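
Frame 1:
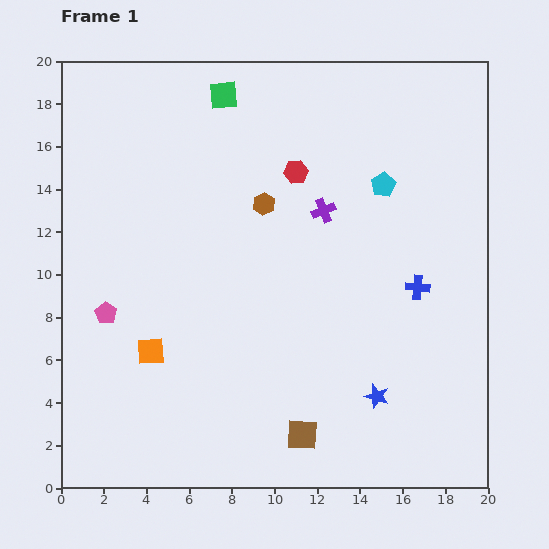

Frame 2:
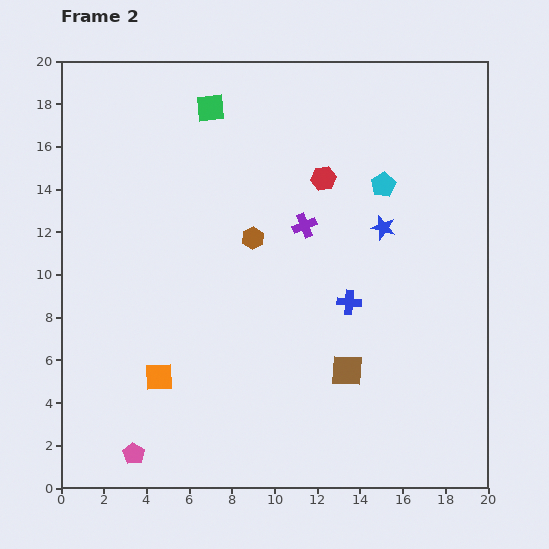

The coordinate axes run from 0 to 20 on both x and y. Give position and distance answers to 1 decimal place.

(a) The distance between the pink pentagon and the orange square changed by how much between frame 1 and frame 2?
+1.0

Distance in frame 1: 2.8. Distance in frame 2: 3.8.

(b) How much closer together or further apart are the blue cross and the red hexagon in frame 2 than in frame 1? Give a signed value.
-2.0

Distance in frame 1: 7.9. Distance in frame 2: 5.9.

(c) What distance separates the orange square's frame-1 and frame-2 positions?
1.3

The orange square moved from (4.2, 6.4) to (4.6, 5.2), a distance of √(0.4² + 1.2²) ≈ 1.3.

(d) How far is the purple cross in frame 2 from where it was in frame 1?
1.1

The purple cross moved from (12.3, 13.0) to (11.4, 12.3), a distance of √(0.9² + 0.7²) ≈ 1.1.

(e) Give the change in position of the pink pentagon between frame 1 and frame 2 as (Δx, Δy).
(1.3, -6.6)

The pink pentagon was at (2.1, 8.2) in frame 1 and (3.4, 1.6) in frame 2.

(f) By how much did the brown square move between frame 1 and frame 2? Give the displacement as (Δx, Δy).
(2.1, 3.0)

The brown square was at (11.3, 2.5) in frame 1 and (13.4, 5.5) in frame 2.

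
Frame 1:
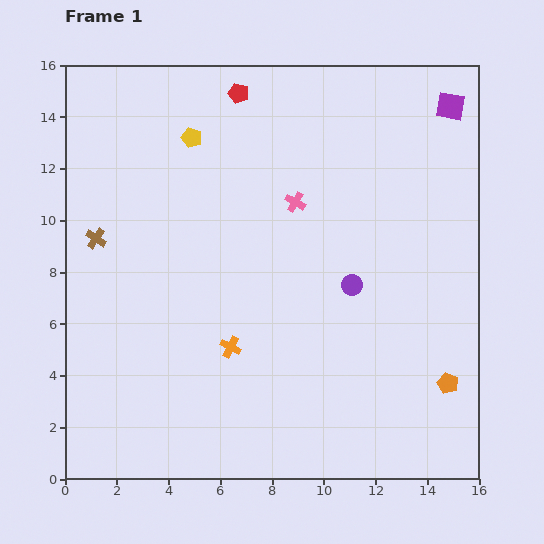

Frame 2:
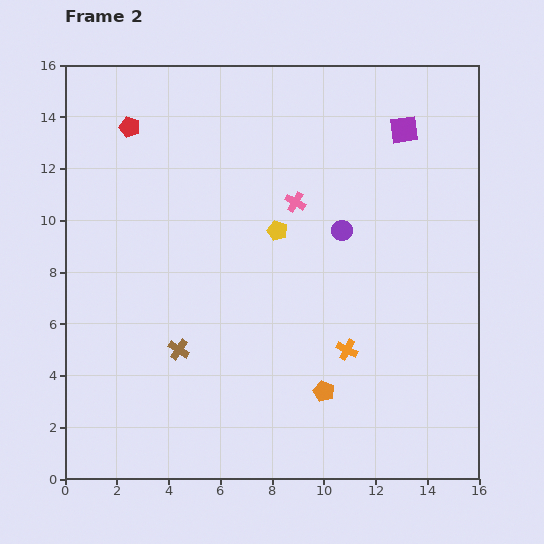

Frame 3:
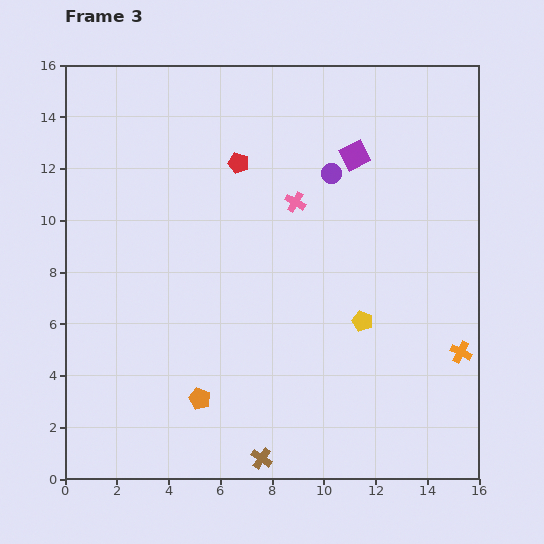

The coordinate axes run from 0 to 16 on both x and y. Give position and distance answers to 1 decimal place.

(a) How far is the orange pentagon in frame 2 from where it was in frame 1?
4.8

The orange pentagon moved from (14.8, 3.7) to (10.0, 3.4), a distance of √(4.8² + 0.3²) ≈ 4.8.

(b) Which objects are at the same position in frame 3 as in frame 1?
the pink cross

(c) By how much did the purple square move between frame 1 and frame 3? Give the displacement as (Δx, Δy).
(-3.7, -1.9)

The purple square was at (14.9, 14.4) in frame 1 and (11.2, 12.5) in frame 3.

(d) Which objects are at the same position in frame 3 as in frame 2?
the pink cross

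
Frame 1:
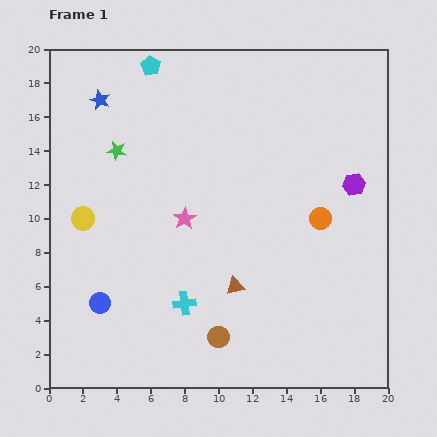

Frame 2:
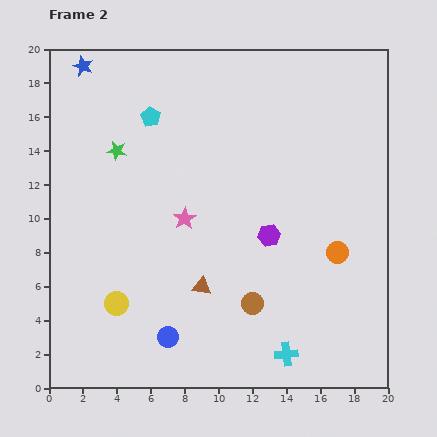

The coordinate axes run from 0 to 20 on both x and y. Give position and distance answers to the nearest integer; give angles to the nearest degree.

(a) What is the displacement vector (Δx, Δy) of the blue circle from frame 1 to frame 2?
(4, -2)

The blue circle was at (3, 5) in frame 1 and (7, 3) in frame 2.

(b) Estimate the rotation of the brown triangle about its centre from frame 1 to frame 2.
23° clockwise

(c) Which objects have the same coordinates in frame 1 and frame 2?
the pink star, the green star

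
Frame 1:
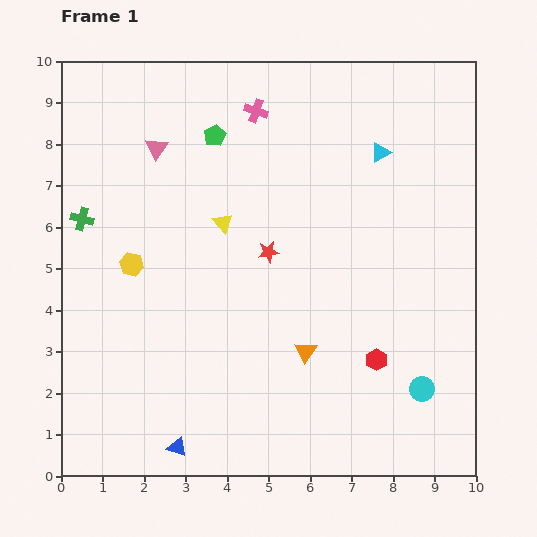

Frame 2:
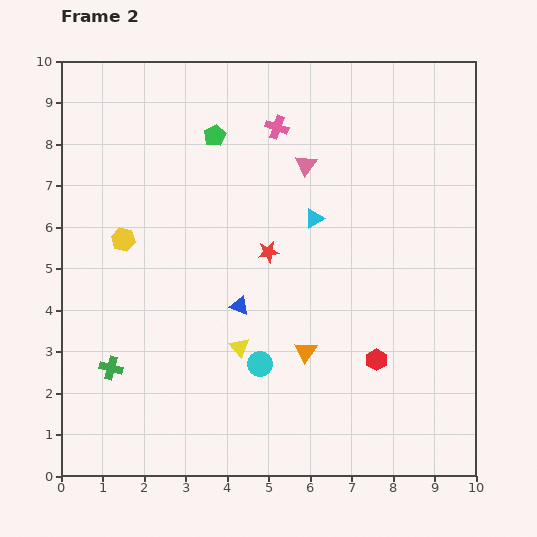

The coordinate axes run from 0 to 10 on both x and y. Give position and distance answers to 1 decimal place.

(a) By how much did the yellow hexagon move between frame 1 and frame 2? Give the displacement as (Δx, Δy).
(-0.2, 0.6)

The yellow hexagon was at (1.7, 5.1) in frame 1 and (1.5, 5.7) in frame 2.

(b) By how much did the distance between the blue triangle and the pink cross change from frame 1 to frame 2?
-3.9

Distance in frame 1: 8.3. Distance in frame 2: 4.4.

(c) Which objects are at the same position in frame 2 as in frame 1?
the red hexagon, the orange triangle, the red star, the green pentagon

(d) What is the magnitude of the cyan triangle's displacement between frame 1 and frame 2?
2.3

The cyan triangle moved from (7.7, 7.8) to (6.1, 6.2), a distance of √(1.6² + 1.6²) ≈ 2.3.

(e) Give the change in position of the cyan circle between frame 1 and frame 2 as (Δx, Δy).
(-3.9, 0.6)

The cyan circle was at (8.7, 2.1) in frame 1 and (4.8, 2.7) in frame 2.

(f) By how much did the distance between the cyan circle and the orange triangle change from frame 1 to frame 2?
-1.8

Distance in frame 1: 2.9. Distance in frame 2: 1.1.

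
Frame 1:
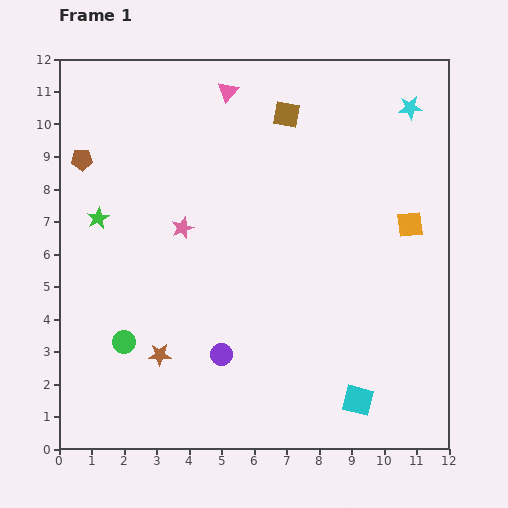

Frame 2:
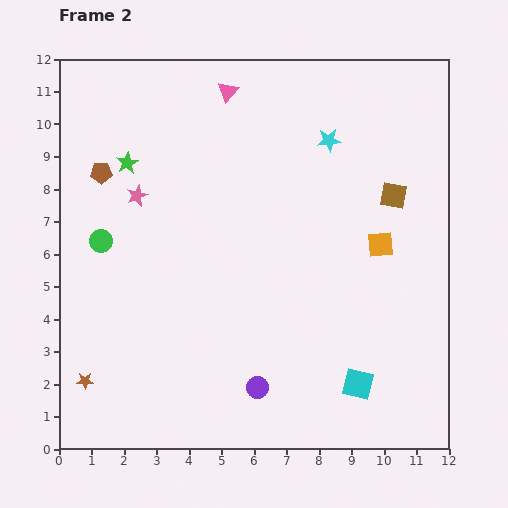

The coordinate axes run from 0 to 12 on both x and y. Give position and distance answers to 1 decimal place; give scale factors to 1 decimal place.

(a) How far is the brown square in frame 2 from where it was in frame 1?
4.1

The brown square moved from (7.0, 10.3) to (10.3, 7.8), a distance of √(3.3² + 2.5²) ≈ 4.1.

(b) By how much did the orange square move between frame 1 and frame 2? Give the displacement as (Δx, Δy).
(-0.9, -0.6)

The orange square was at (10.8, 6.9) in frame 1 and (9.9, 6.3) in frame 2.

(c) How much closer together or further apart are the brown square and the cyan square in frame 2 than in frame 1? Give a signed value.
-3.2

Distance in frame 1: 9.1. Distance in frame 2: 5.9.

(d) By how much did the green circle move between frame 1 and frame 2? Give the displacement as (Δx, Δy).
(-0.7, 3.1)

The green circle was at (2.0, 3.3) in frame 1 and (1.3, 6.4) in frame 2.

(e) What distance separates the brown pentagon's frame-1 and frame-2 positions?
0.7

The brown pentagon moved from (0.7, 8.9) to (1.3, 8.5), a distance of √(0.6² + 0.4²) ≈ 0.7.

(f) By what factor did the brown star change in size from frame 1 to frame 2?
0.8×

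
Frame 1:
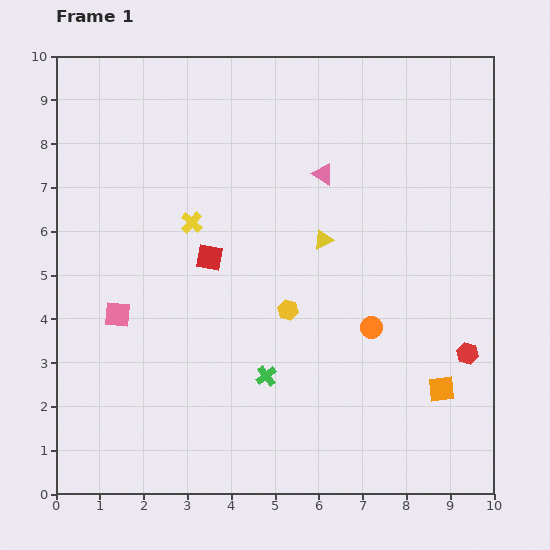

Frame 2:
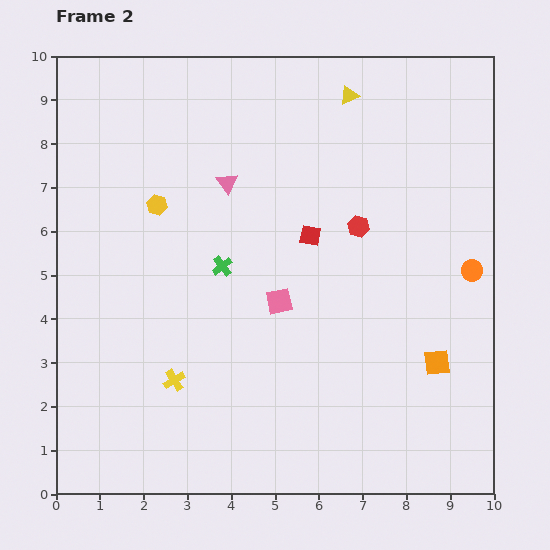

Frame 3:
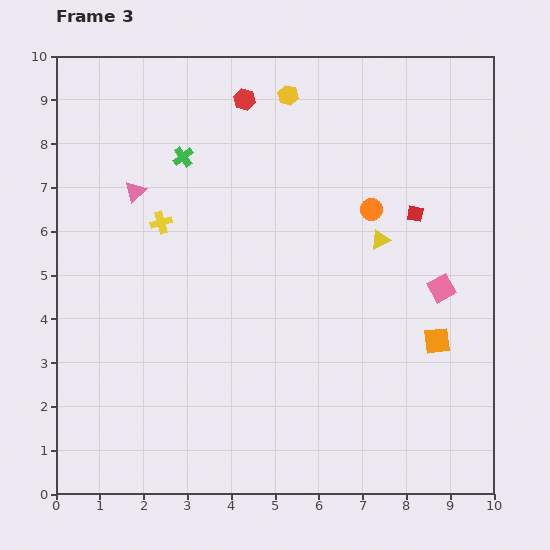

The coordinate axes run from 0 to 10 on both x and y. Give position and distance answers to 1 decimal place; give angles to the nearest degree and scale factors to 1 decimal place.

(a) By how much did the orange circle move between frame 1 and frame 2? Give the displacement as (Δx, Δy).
(2.3, 1.3)

The orange circle was at (7.2, 3.8) in frame 1 and (9.5, 5.1) in frame 2.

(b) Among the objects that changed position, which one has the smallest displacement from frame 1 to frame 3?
the yellow cross

(moved 0.7)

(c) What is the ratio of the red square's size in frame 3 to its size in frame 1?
0.6×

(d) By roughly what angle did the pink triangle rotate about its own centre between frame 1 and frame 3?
45° clockwise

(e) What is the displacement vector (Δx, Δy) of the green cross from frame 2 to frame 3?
(-0.9, 2.5)

The green cross was at (3.8, 5.2) in frame 2 and (2.9, 7.7) in frame 3.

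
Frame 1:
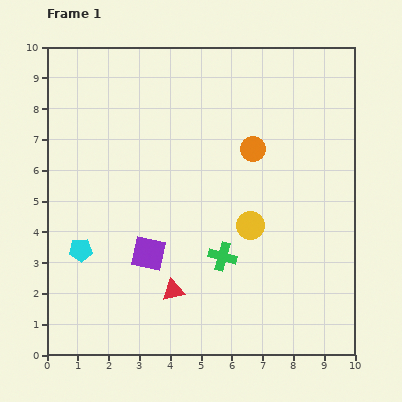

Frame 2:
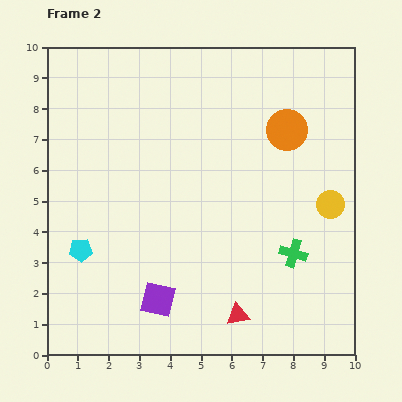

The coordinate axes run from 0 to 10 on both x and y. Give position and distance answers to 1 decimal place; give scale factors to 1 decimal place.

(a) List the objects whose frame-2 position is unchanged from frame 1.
the cyan pentagon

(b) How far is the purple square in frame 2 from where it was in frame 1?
1.5

The purple square moved from (3.3, 3.3) to (3.6, 1.8), a distance of √(0.3² + 1.5²) ≈ 1.5.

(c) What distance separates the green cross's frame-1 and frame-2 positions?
2.3

The green cross moved from (5.7, 3.2) to (8.0, 3.3), a distance of √(2.3² + 0.1²) ≈ 2.3.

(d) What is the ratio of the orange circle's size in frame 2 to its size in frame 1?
1.6×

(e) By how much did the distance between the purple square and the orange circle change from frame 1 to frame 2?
+2.1

Distance in frame 1: 4.8. Distance in frame 2: 6.9.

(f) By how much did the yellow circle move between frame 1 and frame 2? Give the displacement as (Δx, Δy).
(2.6, 0.7)

The yellow circle was at (6.6, 4.2) in frame 1 and (9.2, 4.9) in frame 2.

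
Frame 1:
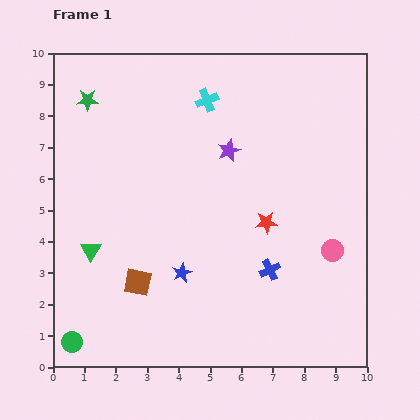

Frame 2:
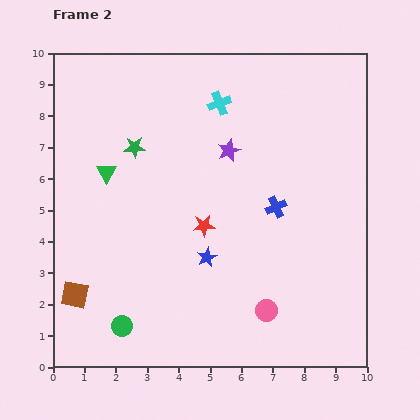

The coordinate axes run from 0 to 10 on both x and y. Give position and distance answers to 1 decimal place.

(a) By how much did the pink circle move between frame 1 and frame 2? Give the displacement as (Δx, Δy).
(-2.1, -1.9)

The pink circle was at (8.9, 3.7) in frame 1 and (6.8, 1.8) in frame 2.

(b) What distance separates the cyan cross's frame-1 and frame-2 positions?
0.4

The cyan cross moved from (4.9, 8.5) to (5.3, 8.4), a distance of √(0.4² + 0.1²) ≈ 0.4.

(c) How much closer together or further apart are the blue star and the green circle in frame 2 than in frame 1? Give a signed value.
-0.6

Distance in frame 1: 4.1. Distance in frame 2: 3.5.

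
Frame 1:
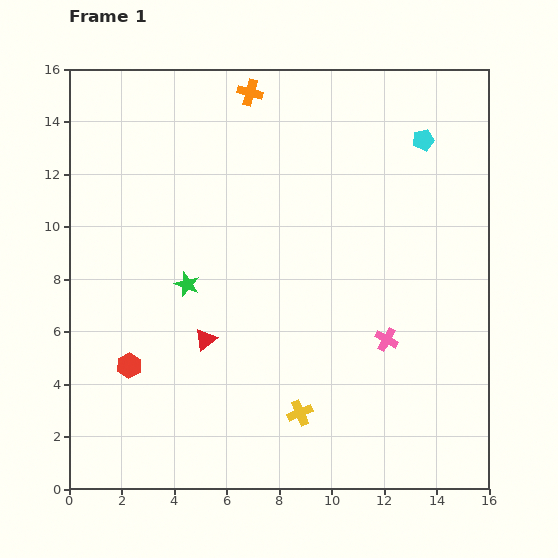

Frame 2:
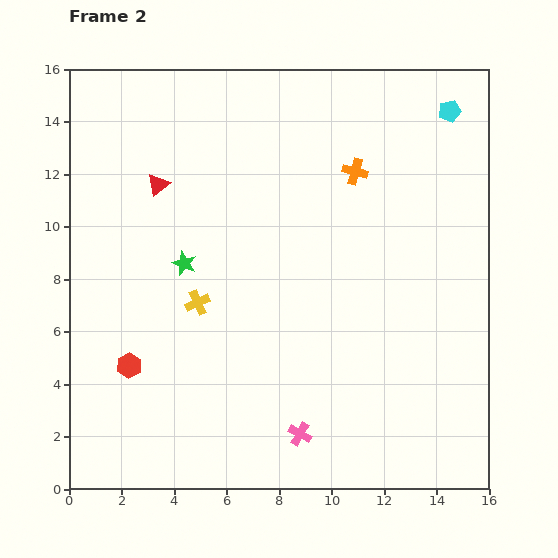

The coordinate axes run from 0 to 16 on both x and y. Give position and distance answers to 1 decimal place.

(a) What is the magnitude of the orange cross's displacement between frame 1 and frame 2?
5.0

The orange cross moved from (6.9, 15.1) to (10.9, 12.1), a distance of √(4.0² + 3.0²) ≈ 5.0.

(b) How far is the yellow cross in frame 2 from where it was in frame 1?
5.7

The yellow cross moved from (8.8, 2.9) to (4.9, 7.1), a distance of √(3.9² + 4.2²) ≈ 5.7.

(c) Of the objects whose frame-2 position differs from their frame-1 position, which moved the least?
the green star

(moved 0.8)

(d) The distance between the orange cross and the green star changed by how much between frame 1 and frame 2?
-0.3

Distance in frame 1: 7.7. Distance in frame 2: 7.4.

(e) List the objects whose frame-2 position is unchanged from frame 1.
the red hexagon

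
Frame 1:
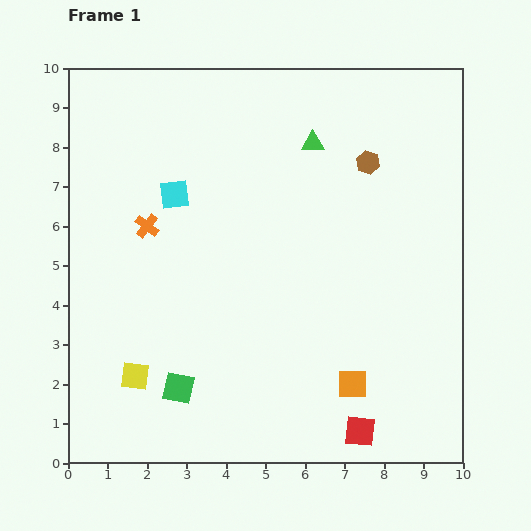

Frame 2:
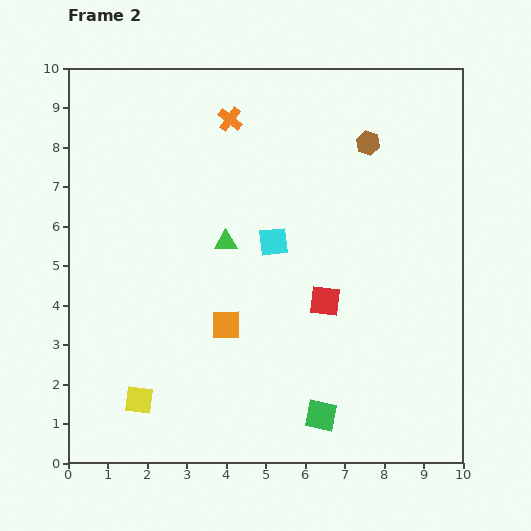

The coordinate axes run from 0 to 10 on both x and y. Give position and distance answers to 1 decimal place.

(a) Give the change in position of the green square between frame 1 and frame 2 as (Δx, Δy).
(3.6, -0.7)

The green square was at (2.8, 1.9) in frame 1 and (6.4, 1.2) in frame 2.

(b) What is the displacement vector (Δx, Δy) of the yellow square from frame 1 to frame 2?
(0.1, -0.6)

The yellow square was at (1.7, 2.2) in frame 1 and (1.8, 1.6) in frame 2.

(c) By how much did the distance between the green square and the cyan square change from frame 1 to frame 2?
-0.3

Distance in frame 1: 4.9. Distance in frame 2: 4.6.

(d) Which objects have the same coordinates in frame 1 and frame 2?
none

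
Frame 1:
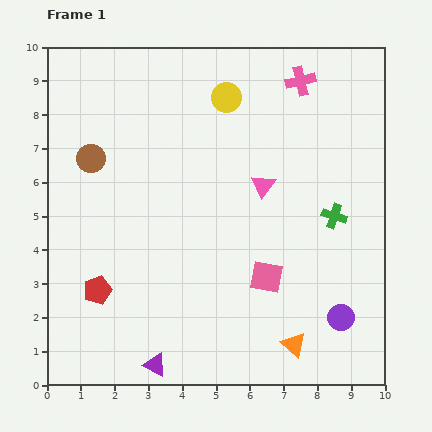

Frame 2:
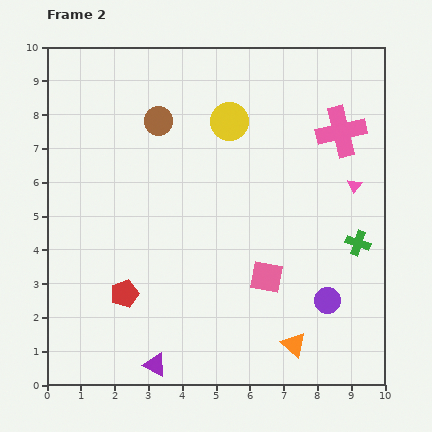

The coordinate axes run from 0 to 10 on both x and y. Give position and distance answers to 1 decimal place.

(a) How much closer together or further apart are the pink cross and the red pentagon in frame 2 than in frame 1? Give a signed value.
-0.6

Distance in frame 1: 8.6. Distance in frame 2: 8.0.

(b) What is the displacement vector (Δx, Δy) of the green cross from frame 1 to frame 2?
(0.7, -0.8)

The green cross was at (8.5, 5.0) in frame 1 and (9.2, 4.2) in frame 2.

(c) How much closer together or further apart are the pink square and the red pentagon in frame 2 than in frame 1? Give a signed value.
-0.8

Distance in frame 1: 5.0. Distance in frame 2: 4.2.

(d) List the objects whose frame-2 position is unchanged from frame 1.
the purple triangle, the orange triangle, the pink square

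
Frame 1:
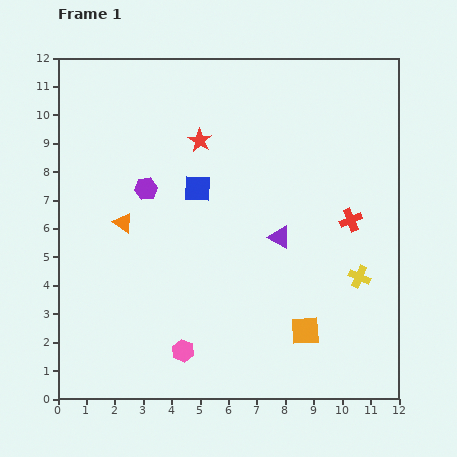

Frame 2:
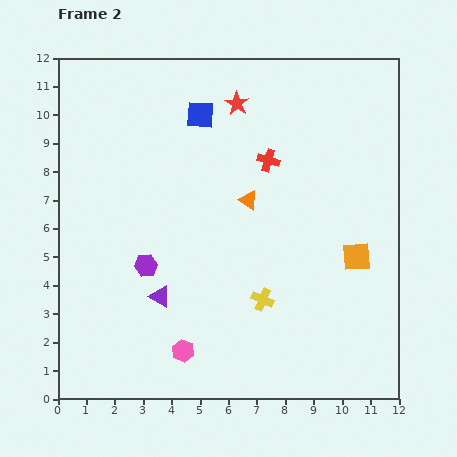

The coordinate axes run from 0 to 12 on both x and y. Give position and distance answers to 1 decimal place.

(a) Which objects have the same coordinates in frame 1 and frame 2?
the pink hexagon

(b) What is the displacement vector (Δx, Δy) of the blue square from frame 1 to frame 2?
(0.1, 2.6)

The blue square was at (4.9, 7.4) in frame 1 and (5.0, 10.0) in frame 2.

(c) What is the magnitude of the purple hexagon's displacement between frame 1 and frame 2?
2.7

The purple hexagon moved from (3.1, 7.4) to (3.1, 4.7), a distance of √(0.0² + 2.7²) ≈ 2.7.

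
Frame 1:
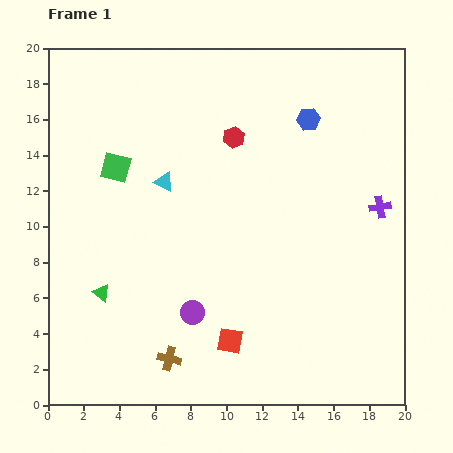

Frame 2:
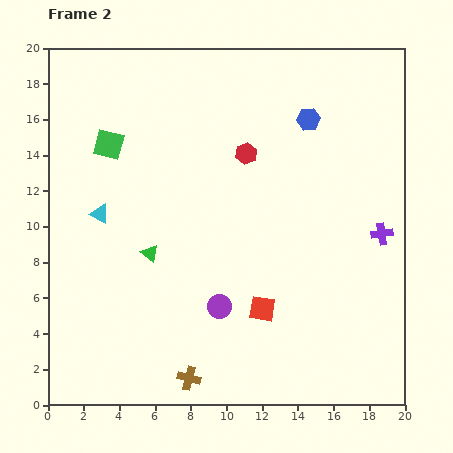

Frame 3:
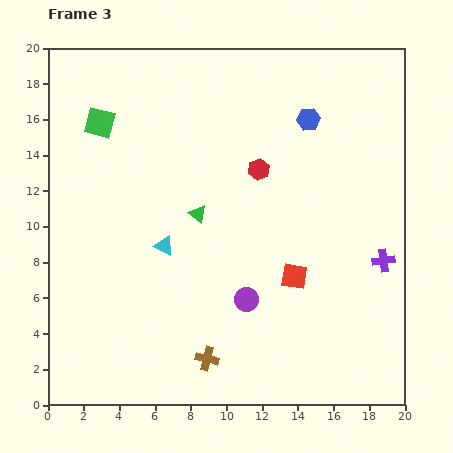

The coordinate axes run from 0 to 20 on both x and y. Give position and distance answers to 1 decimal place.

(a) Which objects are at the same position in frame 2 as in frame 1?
the blue hexagon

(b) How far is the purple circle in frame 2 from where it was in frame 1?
1.5

The purple circle moved from (8.1, 5.2) to (9.6, 5.5), a distance of √(1.5² + 0.3²) ≈ 1.5.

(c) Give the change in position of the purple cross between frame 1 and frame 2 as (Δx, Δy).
(0.1, -1.5)

The purple cross was at (18.6, 11.1) in frame 1 and (18.7, 9.6) in frame 2.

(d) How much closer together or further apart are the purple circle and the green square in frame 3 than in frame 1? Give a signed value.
+3.7

Distance in frame 1: 9.2. Distance in frame 3: 12.9.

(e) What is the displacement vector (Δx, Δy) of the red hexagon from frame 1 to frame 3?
(1.4, -1.8)

The red hexagon was at (10.4, 15.0) in frame 1 and (11.8, 13.2) in frame 3.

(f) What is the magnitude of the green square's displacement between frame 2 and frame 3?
1.3

The green square moved from (3.4, 14.6) to (2.9, 15.8), a distance of √(0.5² + 1.2²) ≈ 1.3.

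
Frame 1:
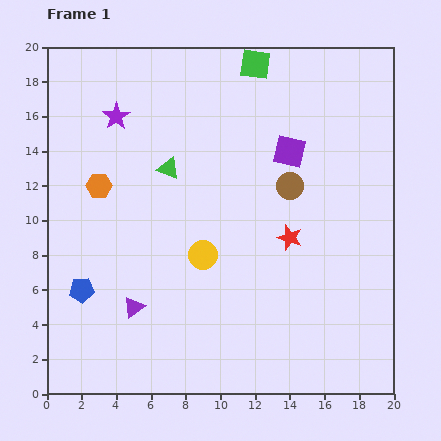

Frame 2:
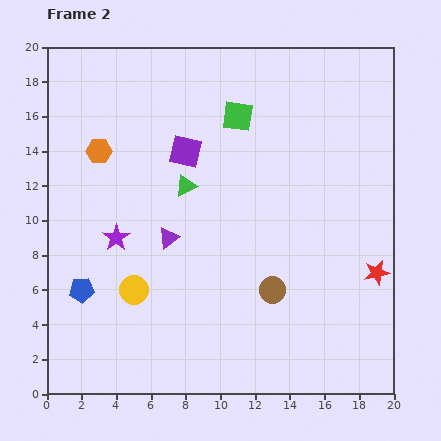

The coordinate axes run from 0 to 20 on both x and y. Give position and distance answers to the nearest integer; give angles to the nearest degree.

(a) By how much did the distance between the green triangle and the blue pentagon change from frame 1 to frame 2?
-1

Distance in frame 1: 9. Distance in frame 2: 8.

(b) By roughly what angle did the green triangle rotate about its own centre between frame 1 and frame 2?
48° counter-clockwise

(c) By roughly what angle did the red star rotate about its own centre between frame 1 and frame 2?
30° counter-clockwise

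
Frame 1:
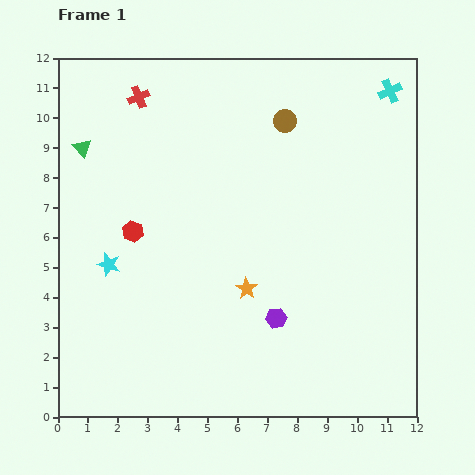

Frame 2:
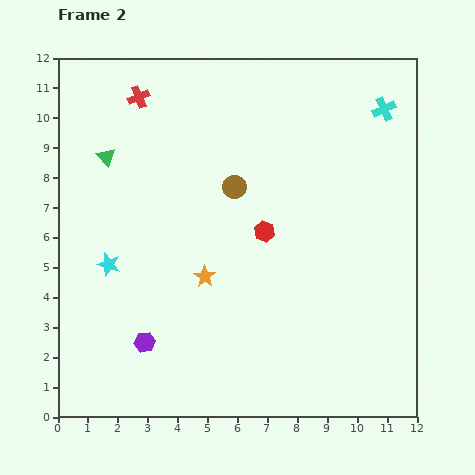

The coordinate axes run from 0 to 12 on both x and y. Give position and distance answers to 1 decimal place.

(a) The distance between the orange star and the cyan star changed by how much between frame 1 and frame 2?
-1.5

Distance in frame 1: 4.7. Distance in frame 2: 3.2.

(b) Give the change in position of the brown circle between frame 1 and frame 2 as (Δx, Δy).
(-1.7, -2.2)

The brown circle was at (7.6, 9.9) in frame 1 and (5.9, 7.7) in frame 2.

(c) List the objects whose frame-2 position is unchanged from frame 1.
the red cross, the cyan star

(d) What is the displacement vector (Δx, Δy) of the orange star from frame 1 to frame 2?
(-1.4, 0.4)

The orange star was at (6.3, 4.3) in frame 1 and (4.9, 4.7) in frame 2.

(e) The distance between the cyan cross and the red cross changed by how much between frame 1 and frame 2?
-0.2

Distance in frame 1: 8.4. Distance in frame 2: 8.2.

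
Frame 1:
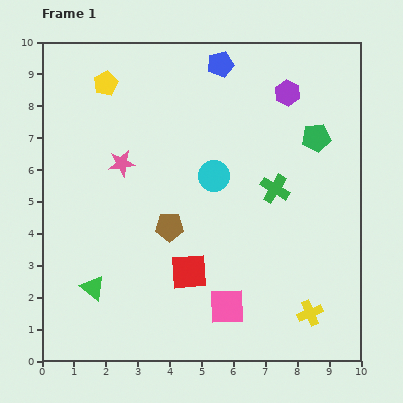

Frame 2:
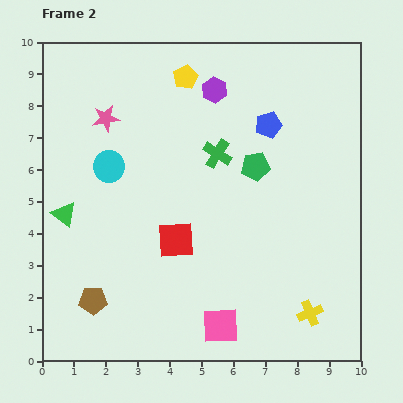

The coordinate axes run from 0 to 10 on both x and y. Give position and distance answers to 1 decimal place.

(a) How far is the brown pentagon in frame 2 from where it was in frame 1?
3.3

The brown pentagon moved from (4.0, 4.2) to (1.6, 1.9), a distance of √(2.4² + 2.3²) ≈ 3.3.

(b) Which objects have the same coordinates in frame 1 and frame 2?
the yellow cross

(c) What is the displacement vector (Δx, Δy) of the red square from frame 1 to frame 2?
(-0.4, 1.0)

The red square was at (4.6, 2.8) in frame 1 and (4.2, 3.8) in frame 2.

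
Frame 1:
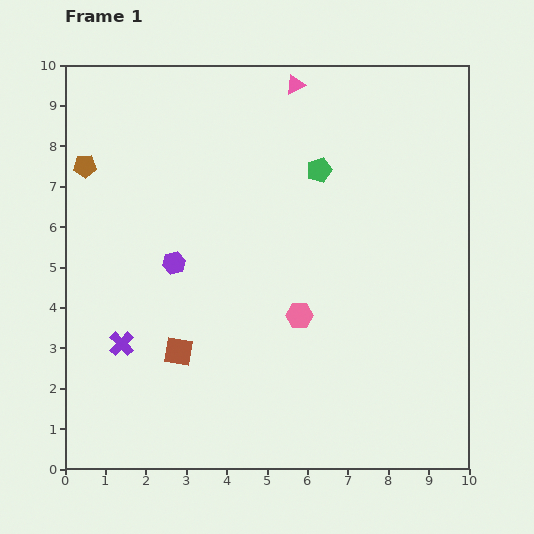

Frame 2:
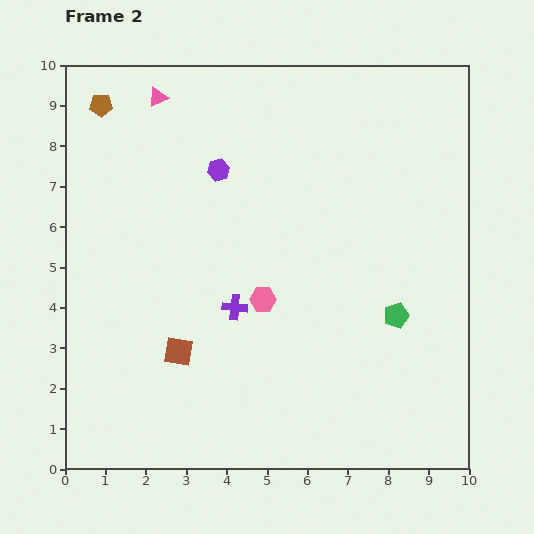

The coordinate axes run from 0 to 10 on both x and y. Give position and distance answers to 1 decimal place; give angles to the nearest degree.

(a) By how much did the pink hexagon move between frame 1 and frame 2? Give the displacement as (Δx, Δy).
(-0.9, 0.4)

The pink hexagon was at (5.8, 3.8) in frame 1 and (4.9, 4.2) in frame 2.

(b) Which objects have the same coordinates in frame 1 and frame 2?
the brown square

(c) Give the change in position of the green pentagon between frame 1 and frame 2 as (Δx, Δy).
(1.9, -3.6)

The green pentagon was at (6.3, 7.4) in frame 1 and (8.2, 3.8) in frame 2.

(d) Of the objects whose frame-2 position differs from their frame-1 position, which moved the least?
the pink hexagon

(moved 1.0)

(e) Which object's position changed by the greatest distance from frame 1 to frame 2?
the green pentagon

(moved 4.1; next 3.4)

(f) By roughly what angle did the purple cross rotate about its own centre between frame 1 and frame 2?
39° counter-clockwise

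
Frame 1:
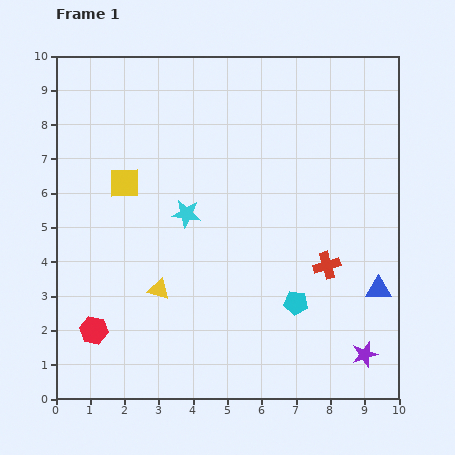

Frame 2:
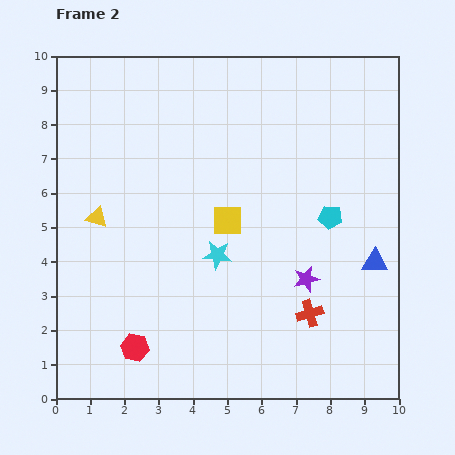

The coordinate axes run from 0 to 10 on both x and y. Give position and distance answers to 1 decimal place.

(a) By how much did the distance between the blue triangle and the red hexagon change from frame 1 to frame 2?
-1.0

Distance in frame 1: 8.4. Distance in frame 2: 7.4.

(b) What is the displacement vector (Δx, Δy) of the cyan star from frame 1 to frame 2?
(0.9, -1.2)

The cyan star was at (3.8, 5.4) in frame 1 and (4.7, 4.2) in frame 2.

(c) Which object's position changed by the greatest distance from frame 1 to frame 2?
the yellow square

(moved 3.2; next 2.8)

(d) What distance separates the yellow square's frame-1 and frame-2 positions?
3.2

The yellow square moved from (2.0, 6.3) to (5.0, 5.2), a distance of √(3.0² + 1.1²) ≈ 3.2.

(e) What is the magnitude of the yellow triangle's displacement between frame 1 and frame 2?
2.8

The yellow triangle moved from (3.0, 3.2) to (1.2, 5.3), a distance of √(1.8² + 2.1²) ≈ 2.8.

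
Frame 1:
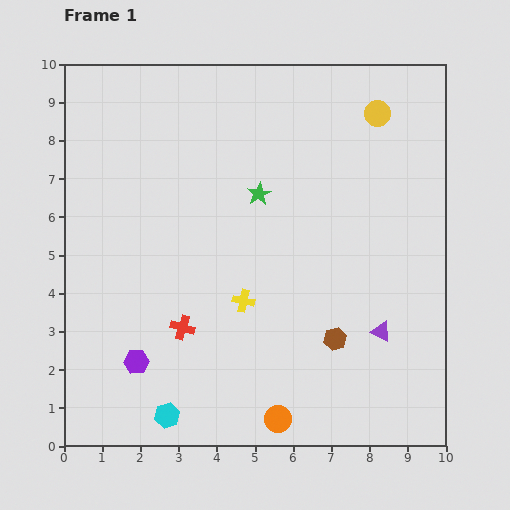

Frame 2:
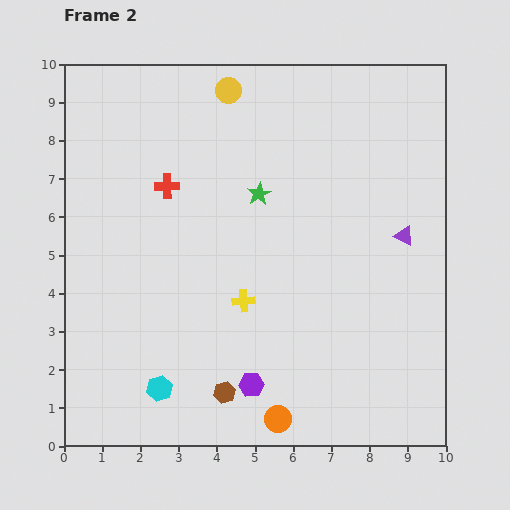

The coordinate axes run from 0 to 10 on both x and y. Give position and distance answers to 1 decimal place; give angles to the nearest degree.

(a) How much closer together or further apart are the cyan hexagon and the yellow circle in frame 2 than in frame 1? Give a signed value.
-1.6

Distance in frame 1: 9.6. Distance in frame 2: 8.0.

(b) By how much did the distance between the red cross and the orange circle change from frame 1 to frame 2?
+3.3

Distance in frame 1: 3.5. Distance in frame 2: 6.8.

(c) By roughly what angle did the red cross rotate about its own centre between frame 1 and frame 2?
19° counter-clockwise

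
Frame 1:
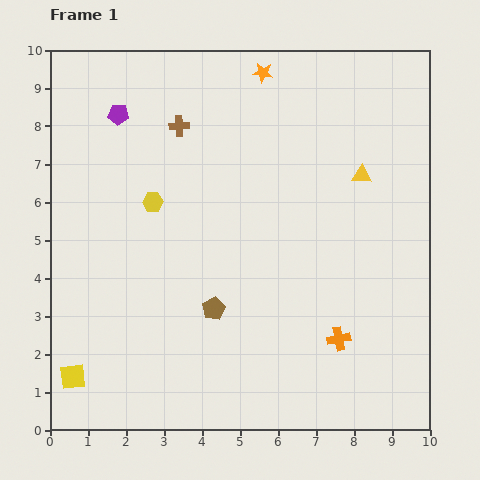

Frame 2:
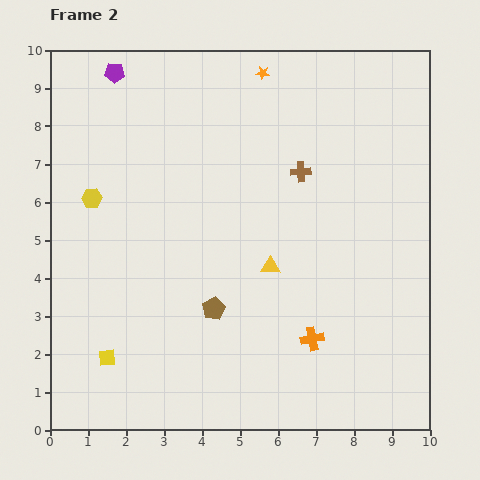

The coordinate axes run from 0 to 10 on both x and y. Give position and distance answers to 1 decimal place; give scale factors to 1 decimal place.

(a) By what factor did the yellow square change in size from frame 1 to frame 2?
0.7×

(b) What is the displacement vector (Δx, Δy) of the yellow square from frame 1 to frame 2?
(0.9, 0.5)

The yellow square was at (0.6, 1.4) in frame 1 and (1.5, 1.9) in frame 2.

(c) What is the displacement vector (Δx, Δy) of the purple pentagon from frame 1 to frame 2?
(-0.1, 1.1)

The purple pentagon was at (1.8, 8.3) in frame 1 and (1.7, 9.4) in frame 2.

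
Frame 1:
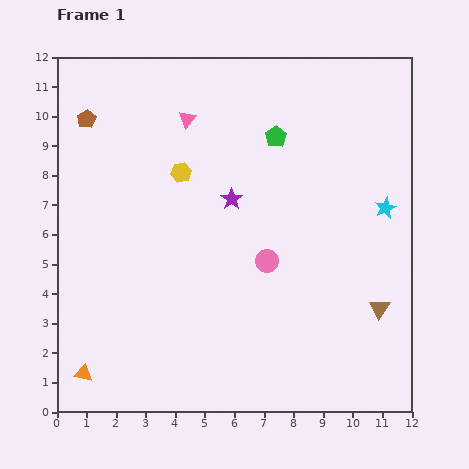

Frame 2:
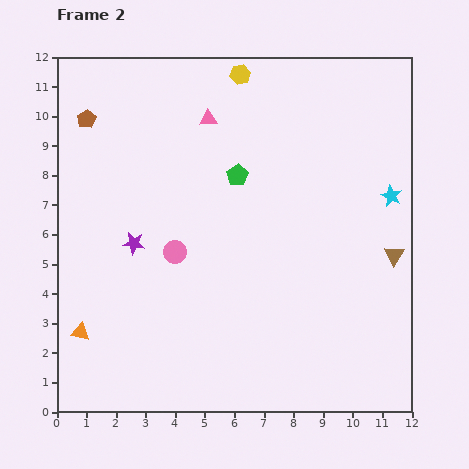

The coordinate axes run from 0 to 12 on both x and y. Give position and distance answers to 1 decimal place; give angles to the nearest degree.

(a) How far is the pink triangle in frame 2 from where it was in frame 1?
0.7

The pink triangle moved from (4.4, 9.9) to (5.1, 9.9), a distance of √(0.7² + 0.0²) ≈ 0.7.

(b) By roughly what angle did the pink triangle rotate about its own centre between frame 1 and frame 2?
44° clockwise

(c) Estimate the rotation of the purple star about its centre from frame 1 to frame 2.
29° counter-clockwise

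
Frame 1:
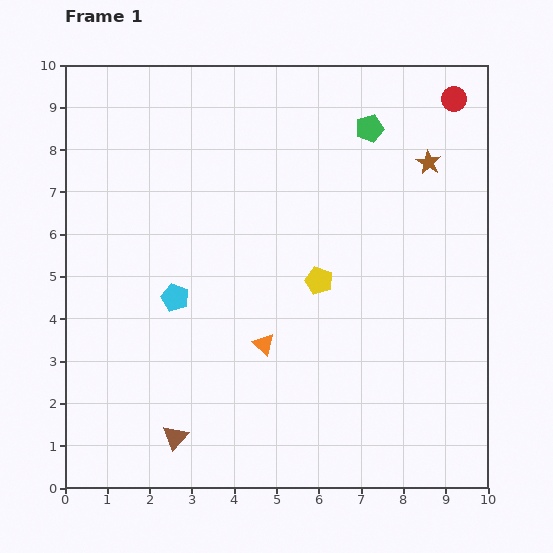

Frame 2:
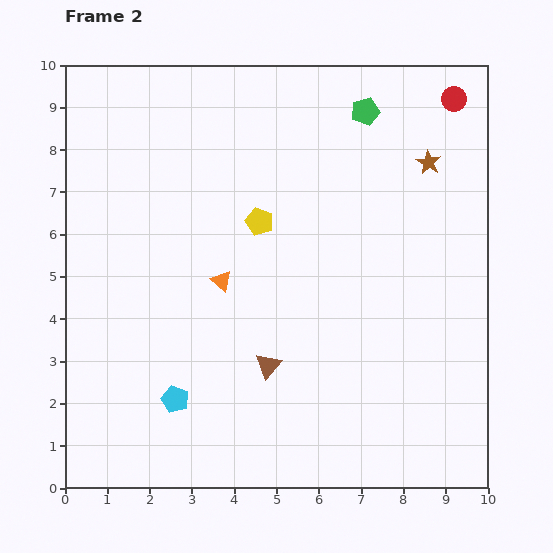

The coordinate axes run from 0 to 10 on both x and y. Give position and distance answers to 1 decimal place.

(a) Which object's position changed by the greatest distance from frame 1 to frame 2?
the brown triangle

(moved 2.8; next 2.4)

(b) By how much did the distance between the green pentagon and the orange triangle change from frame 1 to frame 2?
-0.5

Distance in frame 1: 5.7. Distance in frame 2: 5.2.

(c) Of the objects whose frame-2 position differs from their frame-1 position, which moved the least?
the green pentagon

(moved 0.4)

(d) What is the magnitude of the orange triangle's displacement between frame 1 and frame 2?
1.8

The orange triangle moved from (4.7, 3.4) to (3.7, 4.9), a distance of √(1.0² + 1.5²) ≈ 1.8.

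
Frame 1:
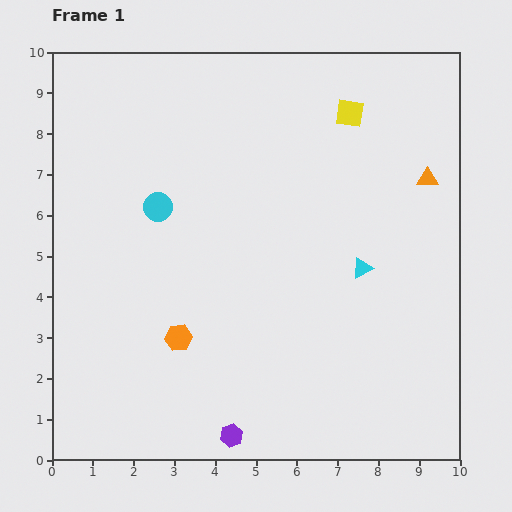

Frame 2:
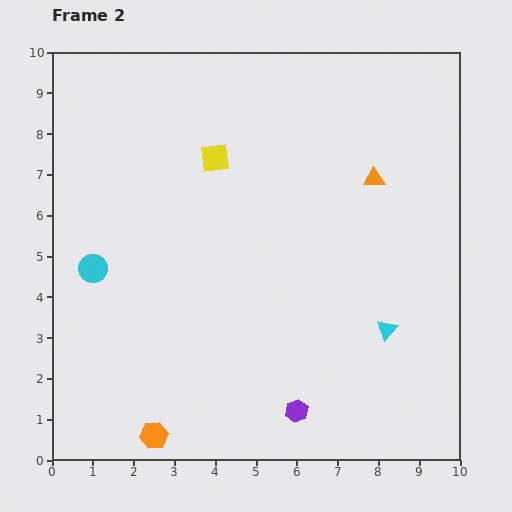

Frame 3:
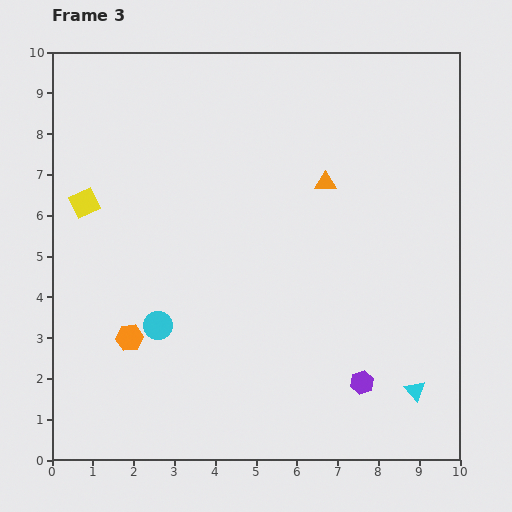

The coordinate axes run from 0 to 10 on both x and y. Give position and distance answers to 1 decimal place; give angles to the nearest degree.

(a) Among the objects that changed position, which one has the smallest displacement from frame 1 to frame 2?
the orange triangle

(moved 1.3)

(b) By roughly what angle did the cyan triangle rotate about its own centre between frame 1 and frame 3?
45° counter-clockwise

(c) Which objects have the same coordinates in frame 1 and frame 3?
none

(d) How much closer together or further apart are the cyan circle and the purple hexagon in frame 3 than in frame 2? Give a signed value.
-0.9

Distance in frame 2: 6.1. Distance in frame 3: 5.2.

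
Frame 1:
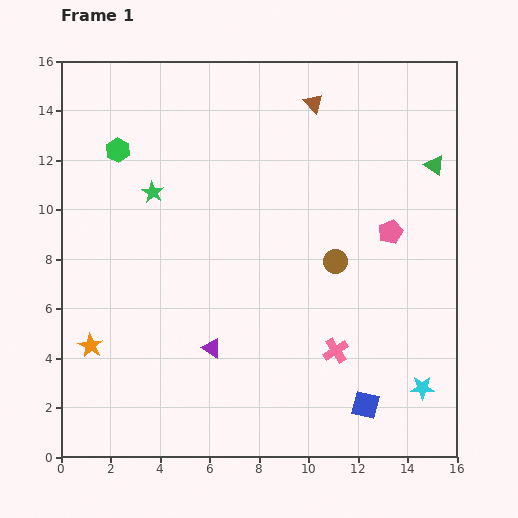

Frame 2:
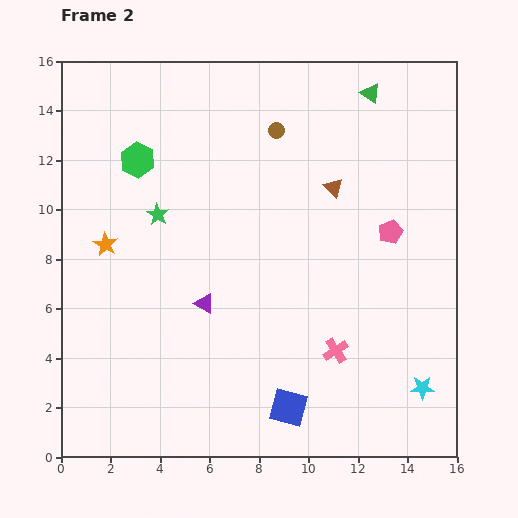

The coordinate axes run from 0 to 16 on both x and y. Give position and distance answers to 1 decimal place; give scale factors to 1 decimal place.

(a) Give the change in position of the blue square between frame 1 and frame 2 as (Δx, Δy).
(-3.1, -0.1)

The blue square was at (12.3, 2.1) in frame 1 and (9.2, 2.0) in frame 2.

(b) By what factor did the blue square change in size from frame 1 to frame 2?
1.4×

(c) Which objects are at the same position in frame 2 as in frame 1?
the cyan star, the pink pentagon, the pink cross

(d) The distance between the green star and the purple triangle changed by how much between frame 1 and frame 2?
-2.6

Distance in frame 1: 6.7. Distance in frame 2: 4.1.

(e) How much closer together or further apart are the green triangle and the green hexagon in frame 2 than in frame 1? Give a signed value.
-3.0

Distance in frame 1: 12.8. Distance in frame 2: 9.8.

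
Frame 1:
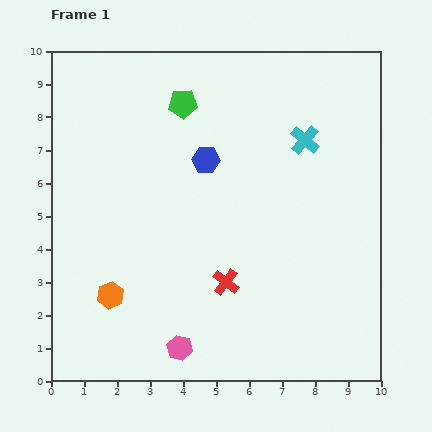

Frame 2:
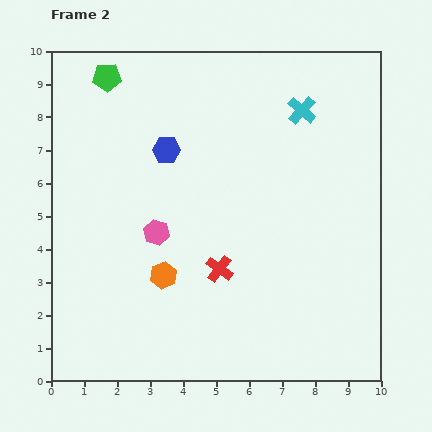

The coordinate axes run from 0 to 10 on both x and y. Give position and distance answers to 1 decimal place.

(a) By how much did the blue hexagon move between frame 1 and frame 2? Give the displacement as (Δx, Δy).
(-1.2, 0.3)

The blue hexagon was at (4.7, 6.7) in frame 1 and (3.5, 7.0) in frame 2.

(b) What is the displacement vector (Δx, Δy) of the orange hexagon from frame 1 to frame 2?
(1.6, 0.6)

The orange hexagon was at (1.8, 2.6) in frame 1 and (3.4, 3.2) in frame 2.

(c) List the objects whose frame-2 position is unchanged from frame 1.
none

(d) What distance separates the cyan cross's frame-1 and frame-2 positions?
0.9

The cyan cross moved from (7.7, 7.3) to (7.6, 8.2), a distance of √(0.1² + 0.9²) ≈ 0.9.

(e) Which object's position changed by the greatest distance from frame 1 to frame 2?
the pink hexagon

(moved 3.6; next 2.4)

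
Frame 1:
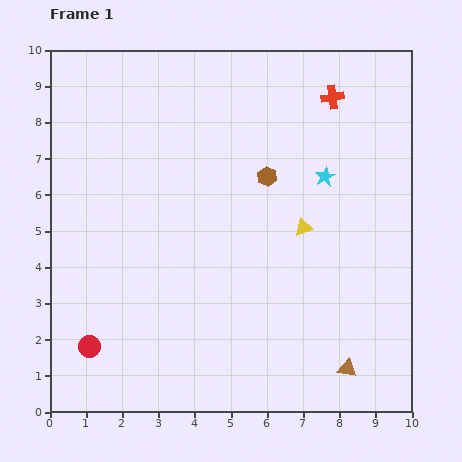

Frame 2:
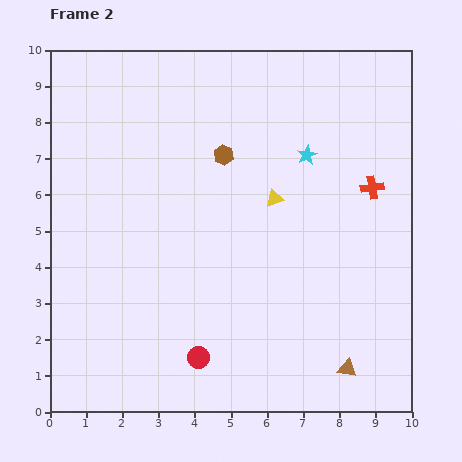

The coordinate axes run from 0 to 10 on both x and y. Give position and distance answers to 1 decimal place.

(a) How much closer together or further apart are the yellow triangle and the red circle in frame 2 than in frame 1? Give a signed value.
-1.9

Distance in frame 1: 6.8. Distance in frame 2: 4.9.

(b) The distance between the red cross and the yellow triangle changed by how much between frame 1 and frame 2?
-1.0

Distance in frame 1: 3.7. Distance in frame 2: 2.7.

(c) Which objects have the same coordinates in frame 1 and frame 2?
the brown triangle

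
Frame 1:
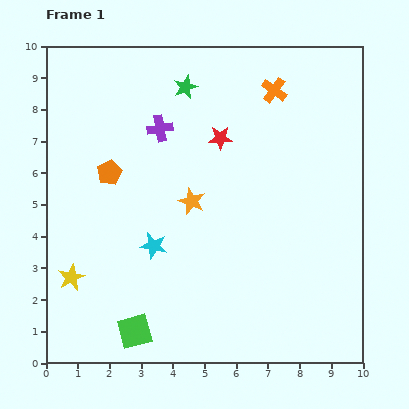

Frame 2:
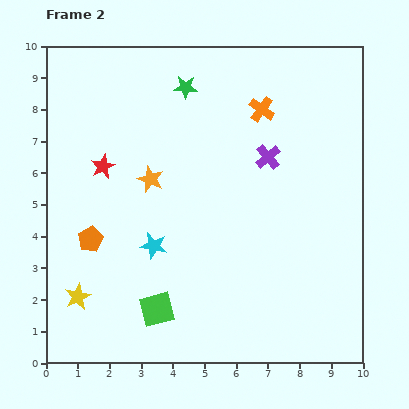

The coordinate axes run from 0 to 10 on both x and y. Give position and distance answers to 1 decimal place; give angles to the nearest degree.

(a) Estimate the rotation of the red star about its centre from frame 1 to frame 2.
25° counter-clockwise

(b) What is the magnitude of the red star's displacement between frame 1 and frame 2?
3.8

The red star moved from (5.5, 7.1) to (1.8, 6.2), a distance of √(3.7² + 0.9²) ≈ 3.8.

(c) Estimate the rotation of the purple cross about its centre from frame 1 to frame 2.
31° counter-clockwise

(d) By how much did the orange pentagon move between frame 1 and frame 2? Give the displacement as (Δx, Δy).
(-0.6, -2.1)

The orange pentagon was at (2.0, 6.0) in frame 1 and (1.4, 3.9) in frame 2.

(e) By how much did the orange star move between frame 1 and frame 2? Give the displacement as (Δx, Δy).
(-1.3, 0.7)

The orange star was at (4.6, 5.1) in frame 1 and (3.3, 5.8) in frame 2.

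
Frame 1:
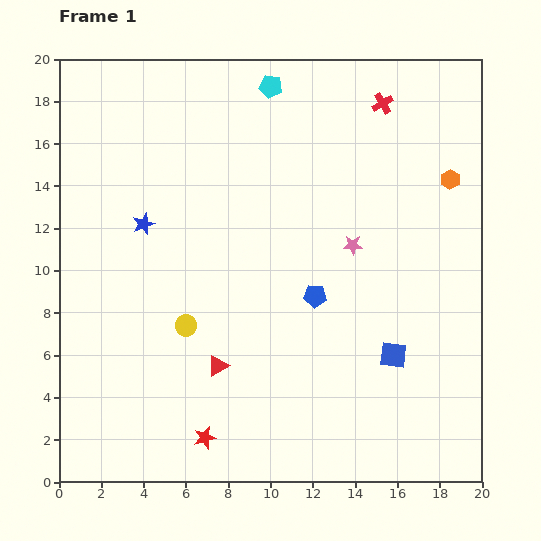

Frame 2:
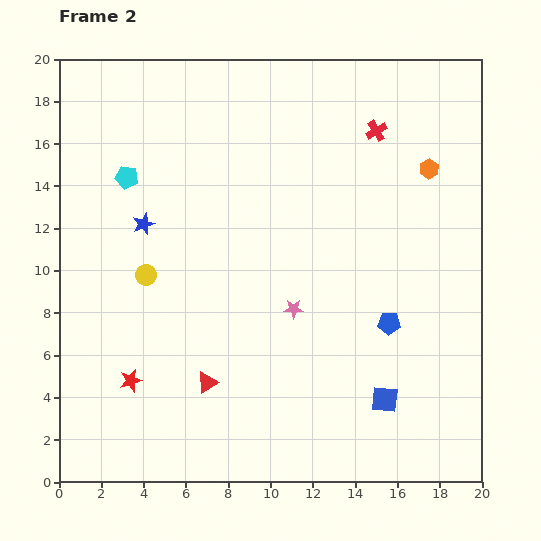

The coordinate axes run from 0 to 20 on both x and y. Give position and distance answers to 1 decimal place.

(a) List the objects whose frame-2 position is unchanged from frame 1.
the blue star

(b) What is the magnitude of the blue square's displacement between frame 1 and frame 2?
2.1

The blue square moved from (15.8, 6.0) to (15.4, 3.9), a distance of √(0.4² + 2.1²) ≈ 2.1.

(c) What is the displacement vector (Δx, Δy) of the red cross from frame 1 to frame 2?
(-0.3, -1.3)

The red cross was at (15.3, 17.9) in frame 1 and (15.0, 16.6) in frame 2.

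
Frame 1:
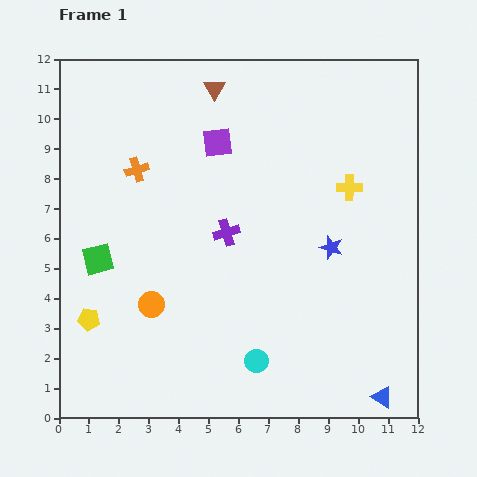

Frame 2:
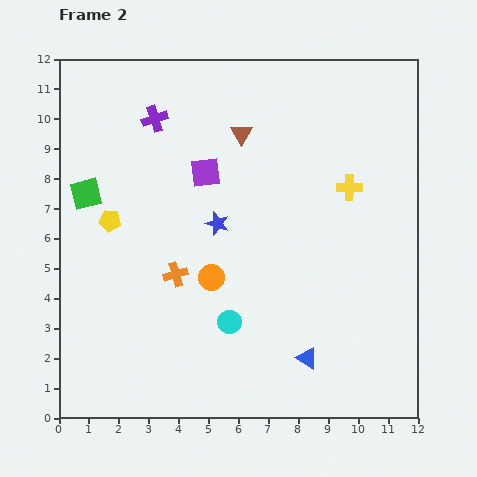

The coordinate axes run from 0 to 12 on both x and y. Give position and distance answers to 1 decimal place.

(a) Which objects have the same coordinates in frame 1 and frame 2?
the yellow cross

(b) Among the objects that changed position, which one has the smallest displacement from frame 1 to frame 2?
the purple square

(moved 1.1)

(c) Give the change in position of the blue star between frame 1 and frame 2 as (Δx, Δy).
(-3.8, 0.8)

The blue star was at (9.1, 5.7) in frame 1 and (5.3, 6.5) in frame 2.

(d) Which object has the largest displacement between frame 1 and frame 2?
the purple cross

(moved 4.5; next 3.9)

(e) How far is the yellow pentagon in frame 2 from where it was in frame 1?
3.4

The yellow pentagon moved from (1.0, 3.3) to (1.7, 6.6), a distance of √(0.7² + 3.3²) ≈ 3.4.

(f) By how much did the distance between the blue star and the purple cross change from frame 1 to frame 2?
+0.6

Distance in frame 1: 3.5. Distance in frame 2: 4.1.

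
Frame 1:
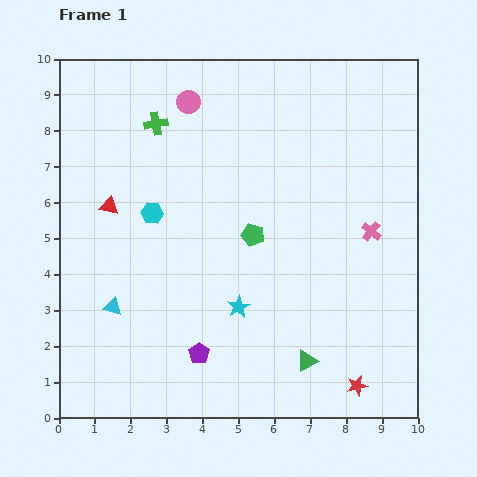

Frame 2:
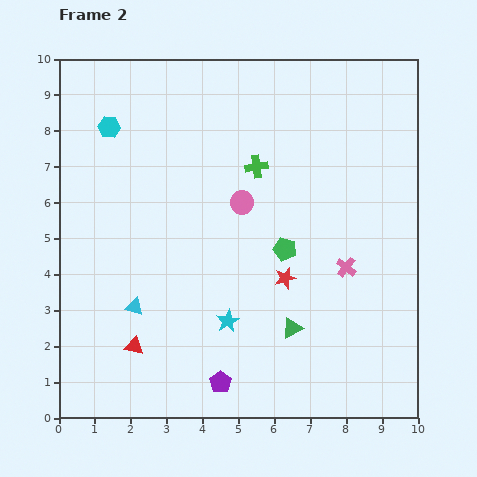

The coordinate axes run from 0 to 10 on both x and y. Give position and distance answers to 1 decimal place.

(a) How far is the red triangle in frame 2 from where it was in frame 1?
4.0

The red triangle moved from (1.4, 5.9) to (2.1, 2.0), a distance of √(0.7² + 3.9²) ≈ 4.0.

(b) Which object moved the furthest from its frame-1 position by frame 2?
the red triangle

(moved 4.0; next 3.6)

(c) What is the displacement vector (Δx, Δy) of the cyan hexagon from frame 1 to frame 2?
(-1.2, 2.4)

The cyan hexagon was at (2.6, 5.7) in frame 1 and (1.4, 8.1) in frame 2.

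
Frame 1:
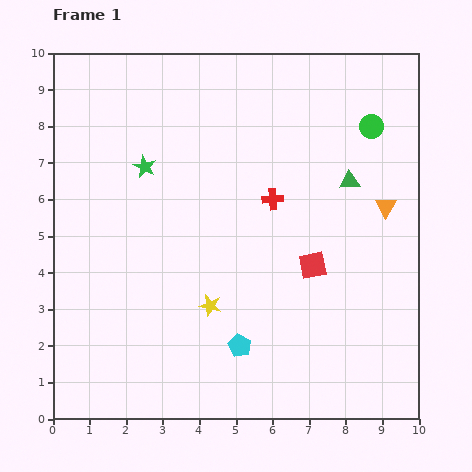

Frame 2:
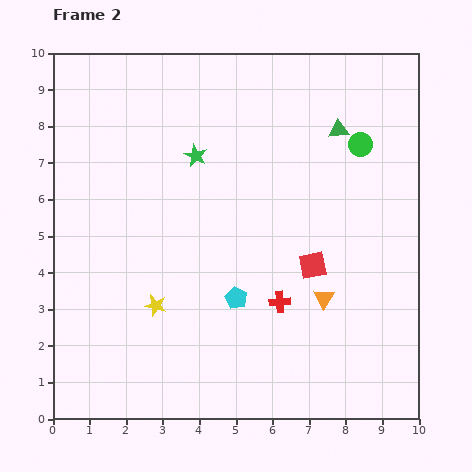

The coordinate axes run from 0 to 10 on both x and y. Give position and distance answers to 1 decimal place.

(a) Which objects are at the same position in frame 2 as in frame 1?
the red square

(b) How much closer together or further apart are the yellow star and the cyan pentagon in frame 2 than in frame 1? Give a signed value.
+0.8

Distance in frame 1: 1.4. Distance in frame 2: 2.2.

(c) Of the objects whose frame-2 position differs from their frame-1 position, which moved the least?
the green circle

(moved 0.6)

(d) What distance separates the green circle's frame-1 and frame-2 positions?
0.6

The green circle moved from (8.7, 8.0) to (8.4, 7.5), a distance of √(0.3² + 0.5²) ≈ 0.6.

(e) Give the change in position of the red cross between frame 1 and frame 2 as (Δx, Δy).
(0.2, -2.8)

The red cross was at (6.0, 6.0) in frame 1 and (6.2, 3.2) in frame 2.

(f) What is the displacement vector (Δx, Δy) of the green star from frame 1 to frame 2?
(1.4, 0.3)

The green star was at (2.5, 6.9) in frame 1 and (3.9, 7.2) in frame 2.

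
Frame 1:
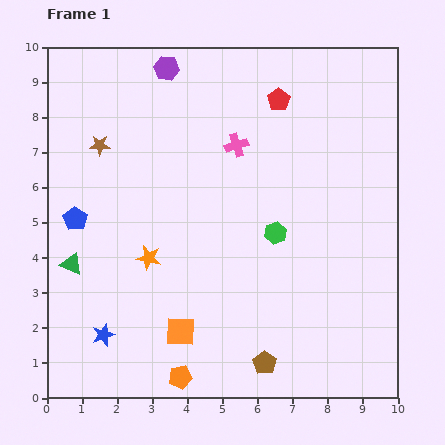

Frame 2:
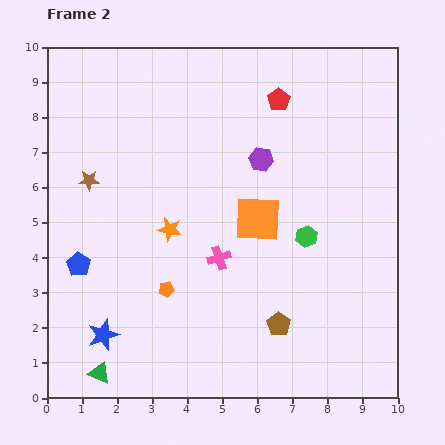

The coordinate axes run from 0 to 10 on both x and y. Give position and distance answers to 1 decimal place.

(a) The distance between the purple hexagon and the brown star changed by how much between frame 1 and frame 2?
+2.0

Distance in frame 1: 2.9. Distance in frame 2: 4.9.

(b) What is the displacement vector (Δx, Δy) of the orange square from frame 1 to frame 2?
(2.2, 3.2)

The orange square was at (3.8, 1.9) in frame 1 and (6.0, 5.1) in frame 2.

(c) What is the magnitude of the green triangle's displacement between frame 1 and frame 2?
3.2

The green triangle moved from (0.7, 3.8) to (1.5, 0.7), a distance of √(0.8² + 3.1²) ≈ 3.2.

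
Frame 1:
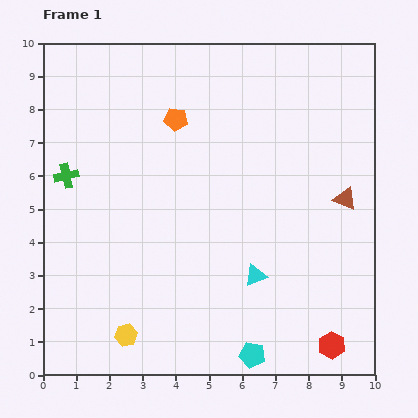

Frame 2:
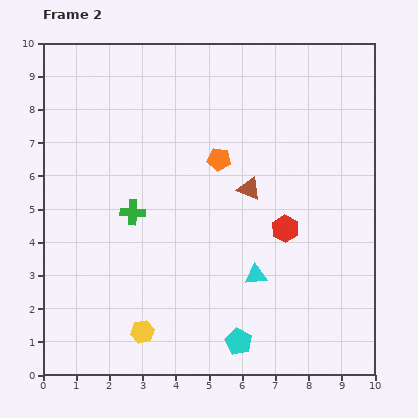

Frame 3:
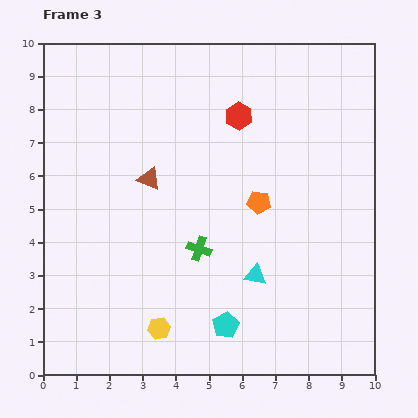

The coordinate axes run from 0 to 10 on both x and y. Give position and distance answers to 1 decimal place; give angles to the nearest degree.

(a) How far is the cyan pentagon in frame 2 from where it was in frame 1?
0.6

The cyan pentagon moved from (6.3, 0.6) to (5.9, 1.0), a distance of √(0.4² + 0.4²) ≈ 0.6.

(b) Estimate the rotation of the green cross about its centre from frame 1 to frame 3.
30° clockwise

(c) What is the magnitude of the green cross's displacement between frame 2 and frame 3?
2.3

The green cross moved from (2.7, 4.9) to (4.7, 3.8), a distance of √(2.0² + 1.1²) ≈ 2.3.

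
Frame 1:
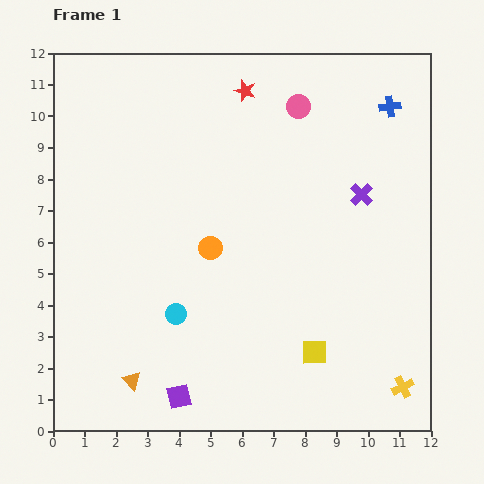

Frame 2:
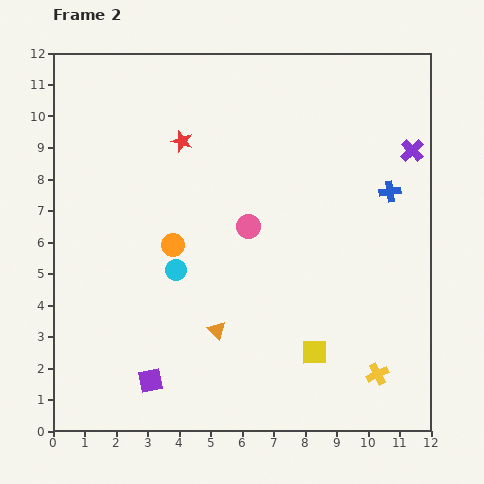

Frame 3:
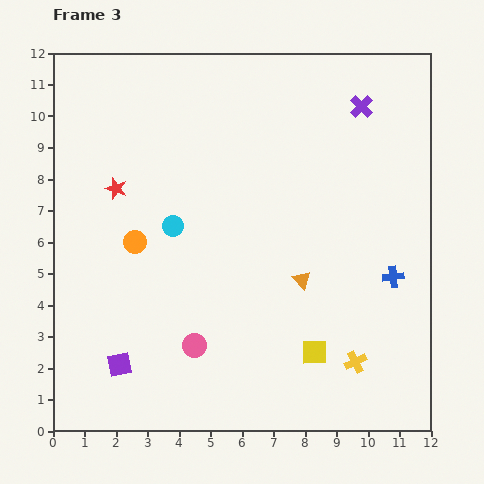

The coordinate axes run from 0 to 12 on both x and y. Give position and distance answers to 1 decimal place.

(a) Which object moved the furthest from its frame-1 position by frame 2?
the pink circle

(moved 4.1; next 3.1)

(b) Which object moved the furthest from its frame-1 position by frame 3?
the pink circle

(moved 8.3; next 6.3)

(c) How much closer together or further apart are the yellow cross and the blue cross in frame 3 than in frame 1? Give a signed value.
-5.9

Distance in frame 1: 8.9. Distance in frame 3: 3.0.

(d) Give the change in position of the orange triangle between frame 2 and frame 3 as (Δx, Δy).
(2.7, 1.6)

The orange triangle was at (5.2, 3.2) in frame 2 and (7.9, 4.8) in frame 3.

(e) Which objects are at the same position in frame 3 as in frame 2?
the yellow square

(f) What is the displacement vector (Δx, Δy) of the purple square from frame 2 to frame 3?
(-1.0, 0.5)

The purple square was at (3.1, 1.6) in frame 2 and (2.1, 2.1) in frame 3.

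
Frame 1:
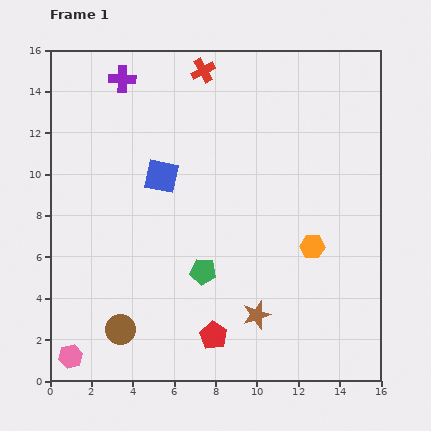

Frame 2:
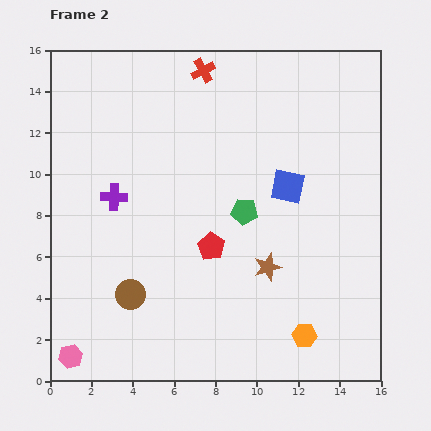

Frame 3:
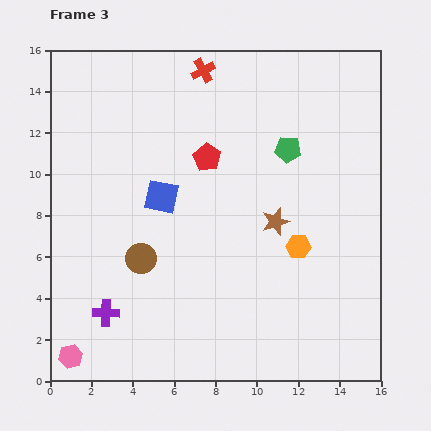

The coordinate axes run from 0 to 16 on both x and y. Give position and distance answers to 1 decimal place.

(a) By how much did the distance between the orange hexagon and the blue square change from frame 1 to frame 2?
-0.9

Distance in frame 1: 8.1. Distance in frame 2: 7.2.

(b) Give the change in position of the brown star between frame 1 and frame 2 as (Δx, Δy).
(0.5, 2.3)

The brown star was at (10.0, 3.2) in frame 1 and (10.5, 5.5) in frame 2.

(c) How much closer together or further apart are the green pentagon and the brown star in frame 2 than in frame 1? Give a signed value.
-0.4

Distance in frame 1: 3.3. Distance in frame 2: 2.9.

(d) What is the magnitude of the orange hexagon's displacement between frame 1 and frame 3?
0.7

The orange hexagon moved from (12.7, 6.5) to (12.0, 6.5), a distance of √(0.7² + 0.0²) ≈ 0.7.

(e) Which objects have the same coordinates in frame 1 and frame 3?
the red cross, the pink hexagon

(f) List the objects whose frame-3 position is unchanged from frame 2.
the red cross, the pink hexagon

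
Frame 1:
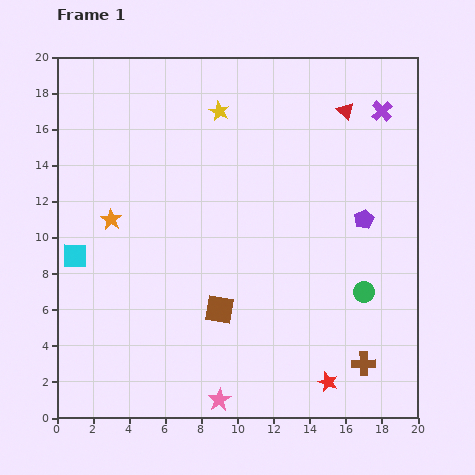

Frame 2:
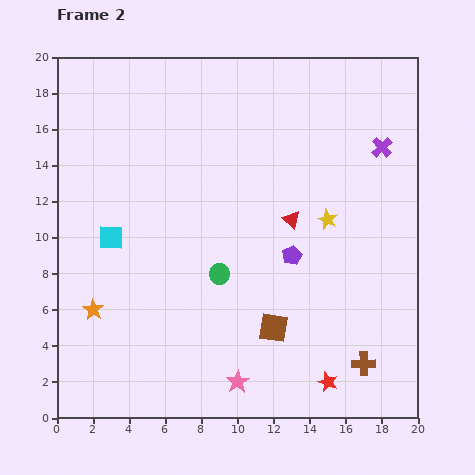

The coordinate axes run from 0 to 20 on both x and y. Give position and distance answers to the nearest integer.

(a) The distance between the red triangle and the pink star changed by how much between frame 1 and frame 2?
-8

Distance in frame 1: 17. Distance in frame 2: 9.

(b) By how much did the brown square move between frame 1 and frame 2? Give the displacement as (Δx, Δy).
(3, -1)

The brown square was at (9, 6) in frame 1 and (12, 5) in frame 2.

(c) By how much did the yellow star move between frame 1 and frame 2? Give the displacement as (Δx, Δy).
(6, -6)

The yellow star was at (9, 17) in frame 1 and (15, 11) in frame 2.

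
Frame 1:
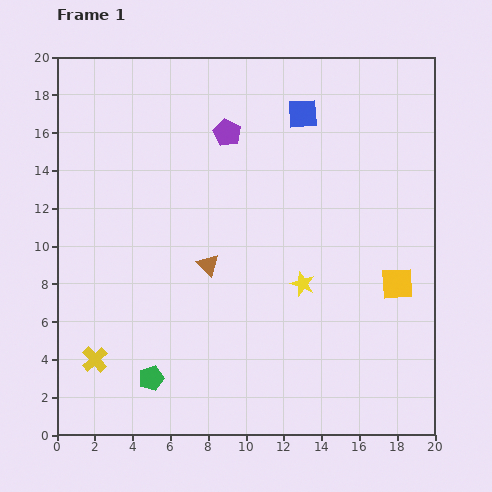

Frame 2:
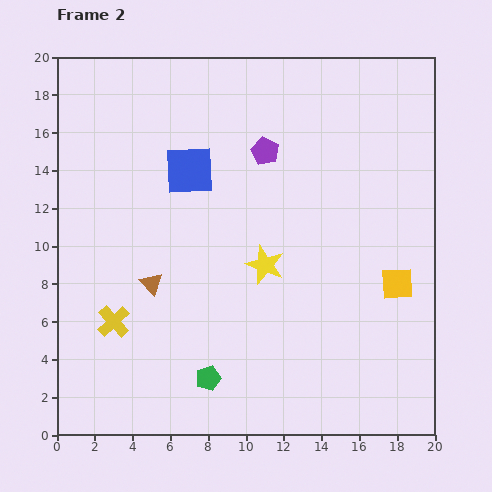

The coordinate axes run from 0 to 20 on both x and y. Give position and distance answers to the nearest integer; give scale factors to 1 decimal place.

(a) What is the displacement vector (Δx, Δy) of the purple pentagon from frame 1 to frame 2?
(2, -1)

The purple pentagon was at (9, 16) in frame 1 and (11, 15) in frame 2.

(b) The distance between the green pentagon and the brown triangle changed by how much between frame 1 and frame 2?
-1

Distance in frame 1: 7. Distance in frame 2: 6.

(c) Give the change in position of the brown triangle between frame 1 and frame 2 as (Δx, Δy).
(-3, -1)

The brown triangle was at (8, 9) in frame 1 and (5, 8) in frame 2.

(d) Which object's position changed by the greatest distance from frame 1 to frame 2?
the blue square

(moved 7; next 3)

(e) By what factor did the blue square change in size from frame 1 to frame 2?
1.6×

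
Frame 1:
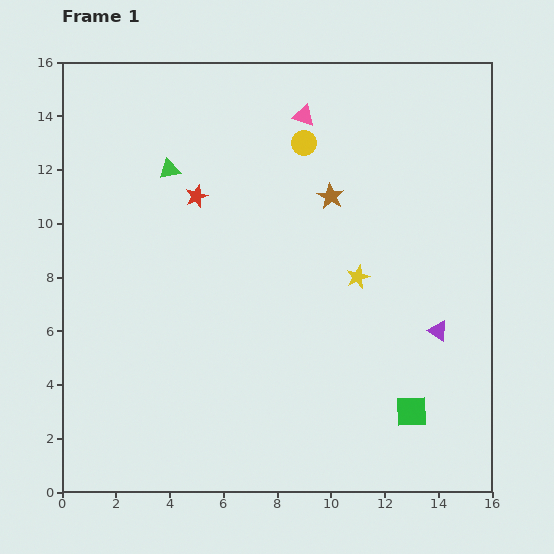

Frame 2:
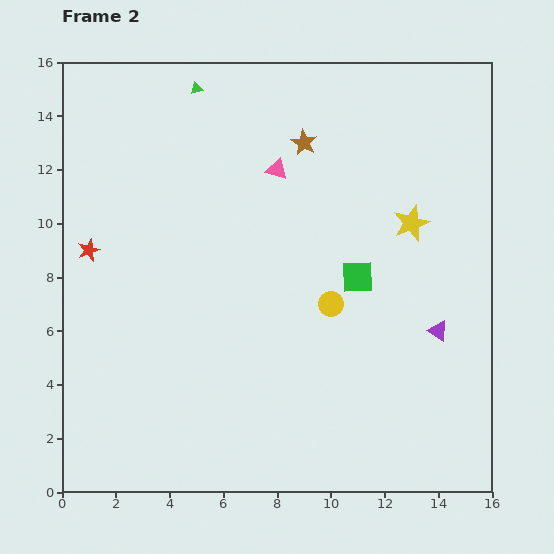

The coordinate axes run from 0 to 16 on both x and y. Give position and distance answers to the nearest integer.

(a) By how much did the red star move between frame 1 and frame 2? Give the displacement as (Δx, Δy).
(-4, -2)

The red star was at (5, 11) in frame 1 and (1, 9) in frame 2.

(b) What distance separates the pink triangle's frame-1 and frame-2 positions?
2

The pink triangle moved from (9, 14) to (8, 12), a distance of √(1² + 2²) ≈ 2.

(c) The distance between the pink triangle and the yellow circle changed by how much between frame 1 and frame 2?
+4

Distance in frame 1: 1. Distance in frame 2: 5.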